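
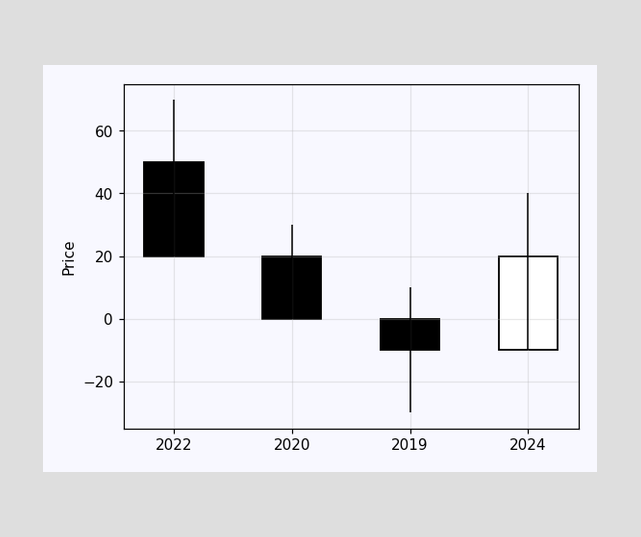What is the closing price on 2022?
20

The 2022 candle closes at 20.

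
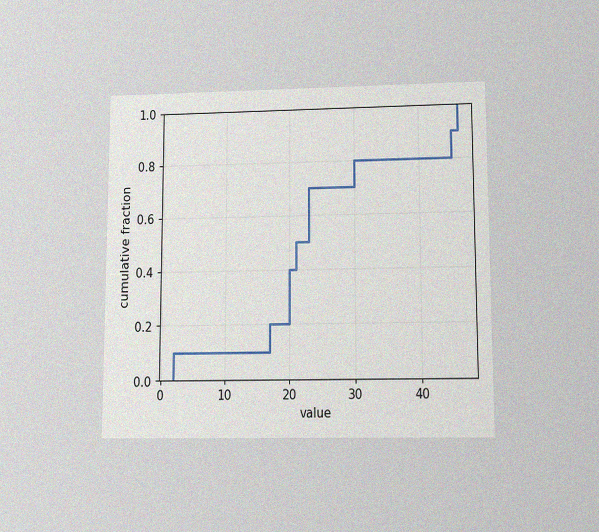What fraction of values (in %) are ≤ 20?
The chart is viewed slightly from below, with some photo noise. At x=20 the ECDF step is at 40%.

40%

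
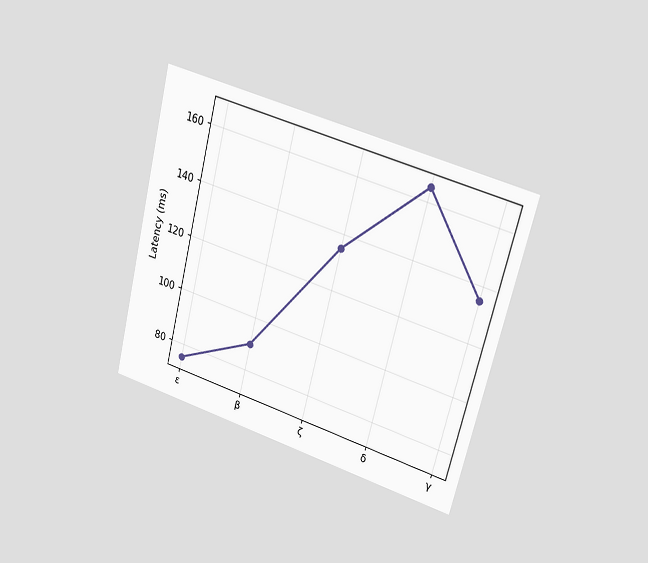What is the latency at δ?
The chart is tilted about 14° clockwise and viewed at a slight angle. At δ, the line is at 165ms.

165ms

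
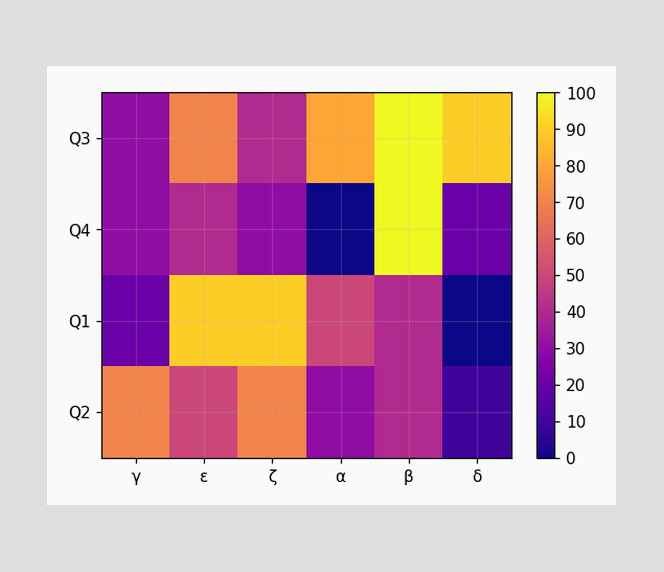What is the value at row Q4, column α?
Matching cell (Q4, α) against the colorbar gives 0.

0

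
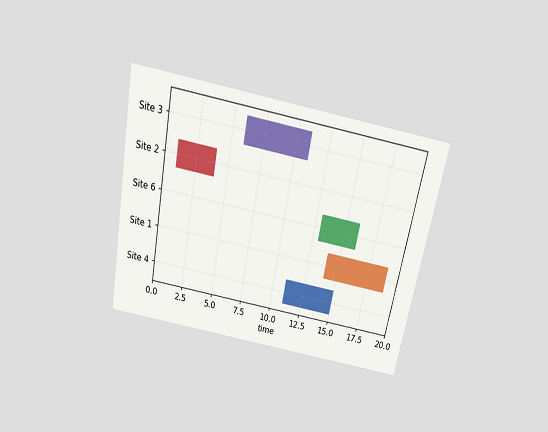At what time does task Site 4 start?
The chart is tilted about 11° clockwise and viewed slightly from above. The Site 4 bar begins at t=11.

11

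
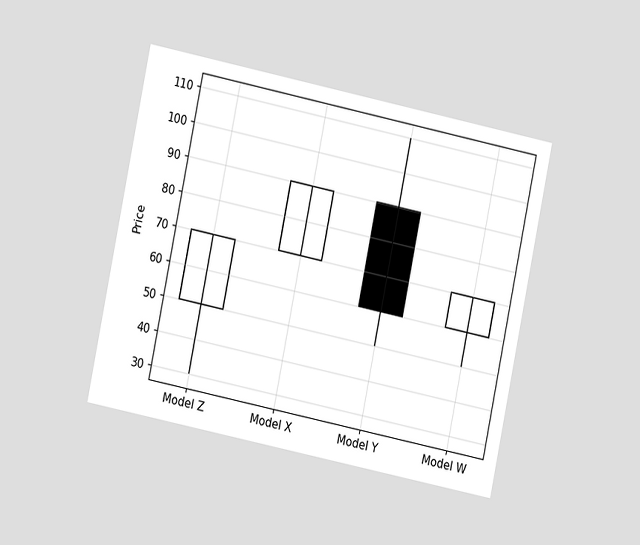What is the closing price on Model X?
The chart is tilted about 12° clockwise and viewed at a slight angle. The Model X candle closes at 90.

90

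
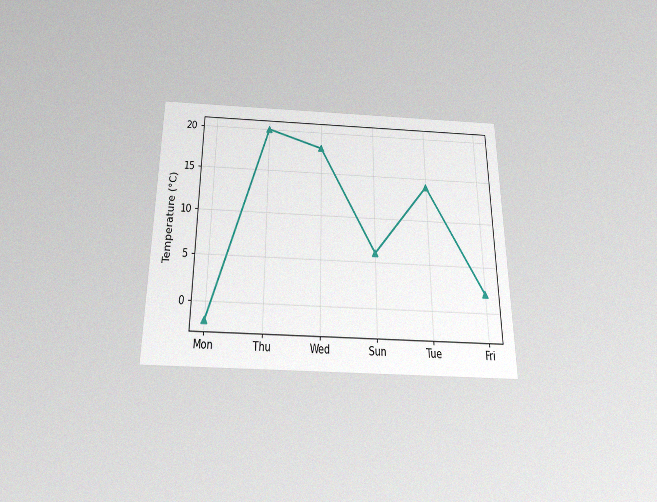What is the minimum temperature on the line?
-2°C

The chart is viewed slightly from below, with some photo noise. The lowest point is at Mon, and reading across to the y-axis gives -2°C.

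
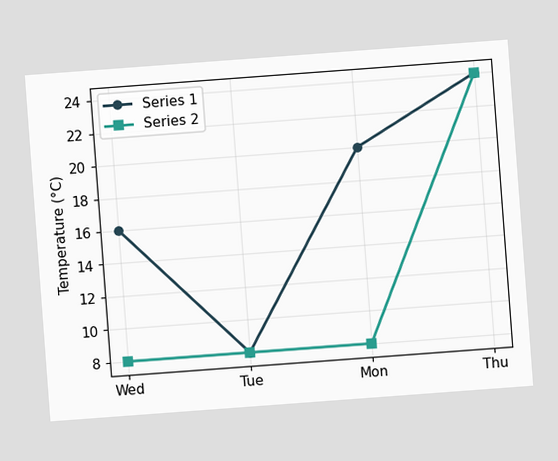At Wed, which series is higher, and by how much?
Series 1, by 8°C

The chart is tilted about 4° counter-clockwise. At Wed, Series 1 sits above the other line by 8°C.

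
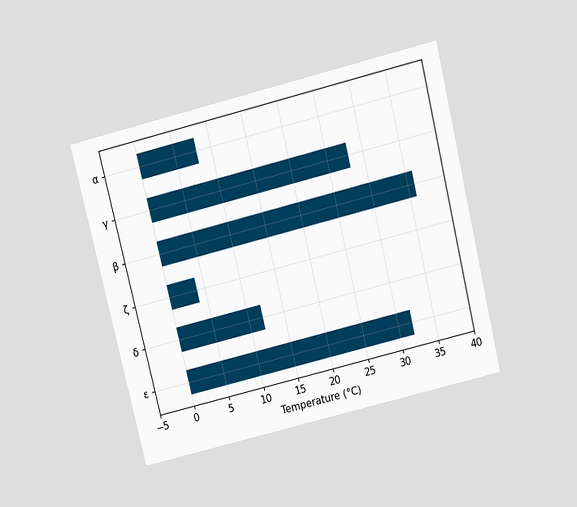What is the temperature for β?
The chart is tilted about 14° counter-clockwise and viewed slightly from above. Reading along the chart's x-axis, the β bar reaches 36°C.

36°C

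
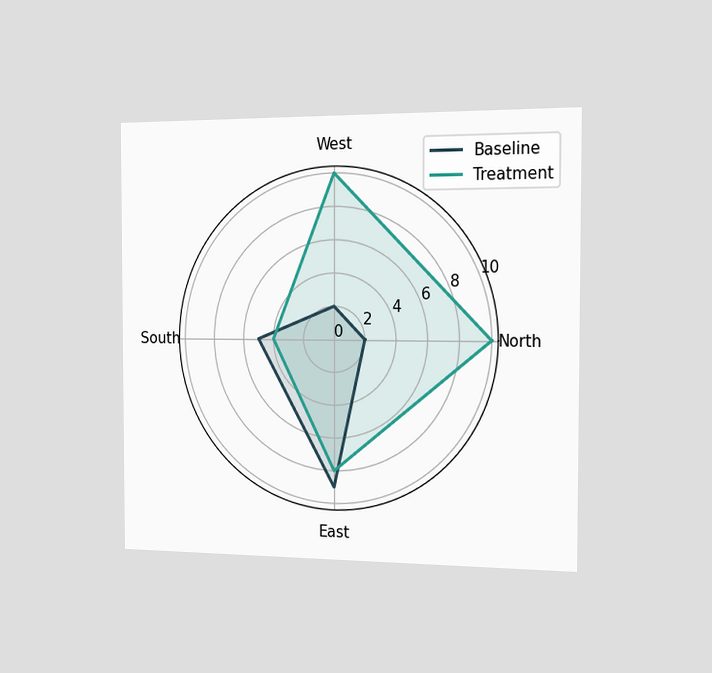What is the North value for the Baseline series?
2

The chart is viewed slightly from the right. On the North axis, Baseline reaches 2.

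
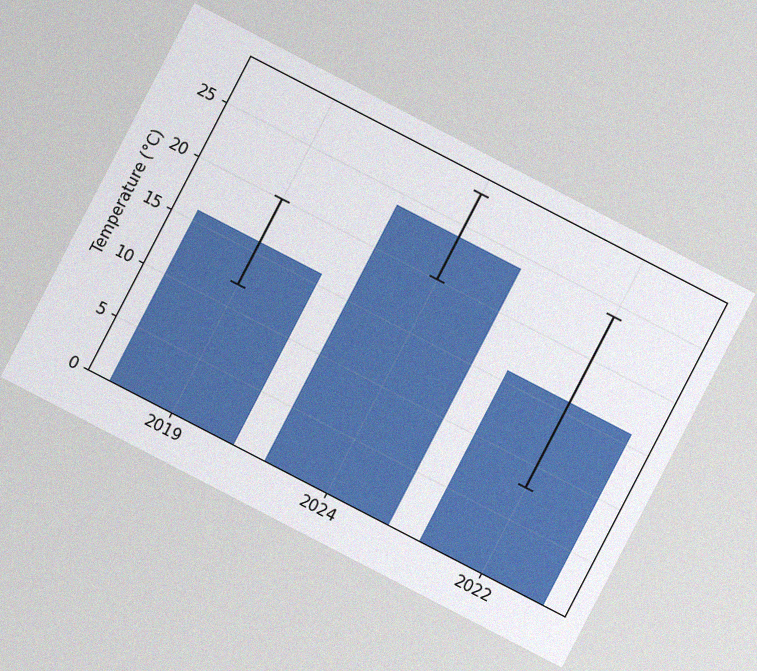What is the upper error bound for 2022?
The chart is tilted about 27° clockwise, with some photo noise. The 2022 bar's upper whisker reaches 24°C.

24°C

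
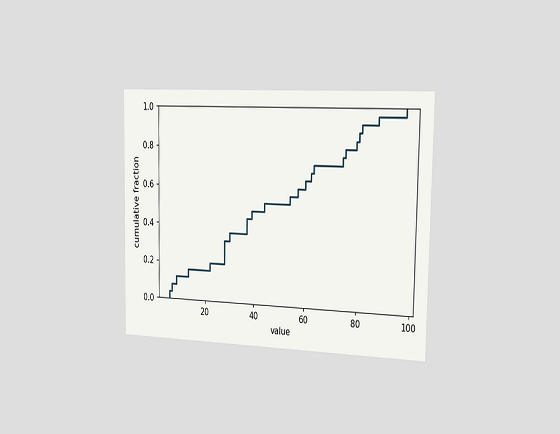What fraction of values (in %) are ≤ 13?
16%

The chart is viewed slightly from the right. At x=13 the ECDF step is at 16%.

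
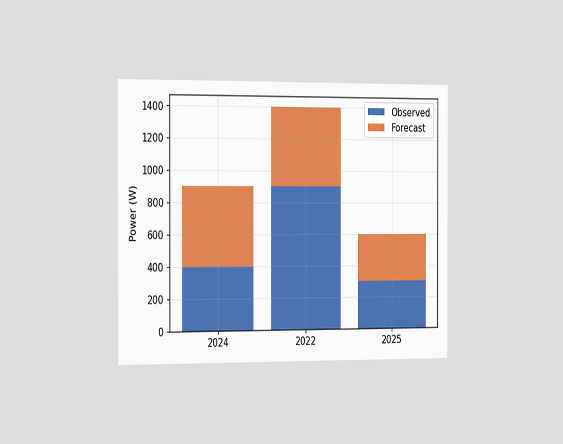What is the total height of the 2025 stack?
600W

The chart is viewed slightly from the left. The 2025 stack's top reaches 600W on the y-axis.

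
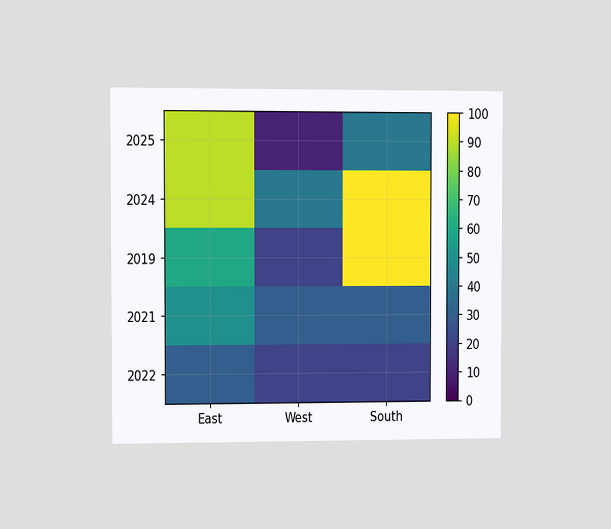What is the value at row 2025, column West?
10

The chart is viewed at a slight angle. Matching cell (2025, West) against the colorbar gives 10.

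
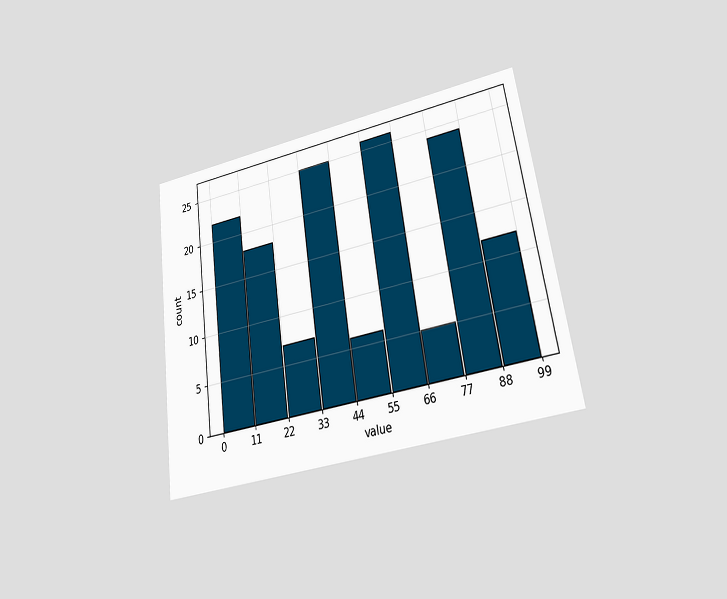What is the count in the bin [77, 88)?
24

The chart is tilted about 8° counter-clockwise and viewed at a slight angle. The [77, 88) bin has height 24.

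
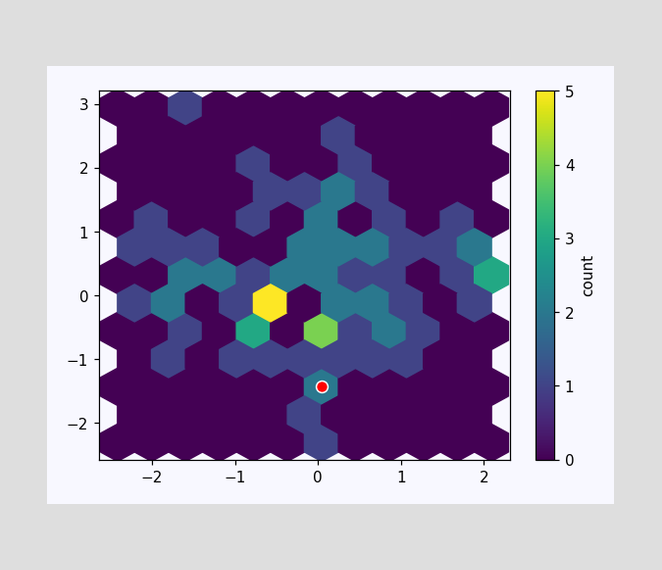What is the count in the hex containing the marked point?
2

The marked hex reads 2 on the colorbar.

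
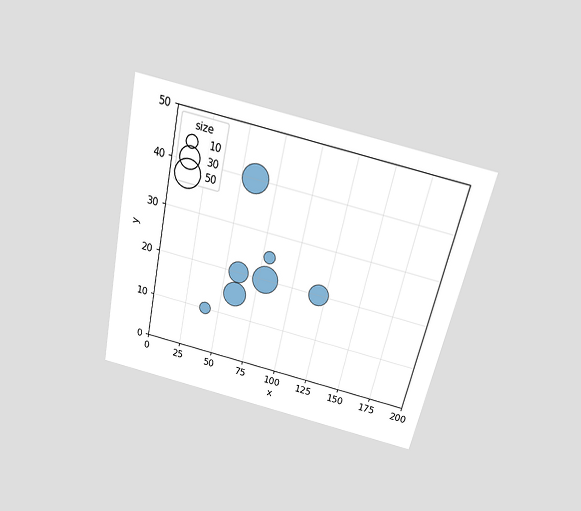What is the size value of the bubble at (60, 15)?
40

The chart is tilted about 13° clockwise and viewed slightly from above. Matching the bubble at (60, 15) against the size legend gives 40.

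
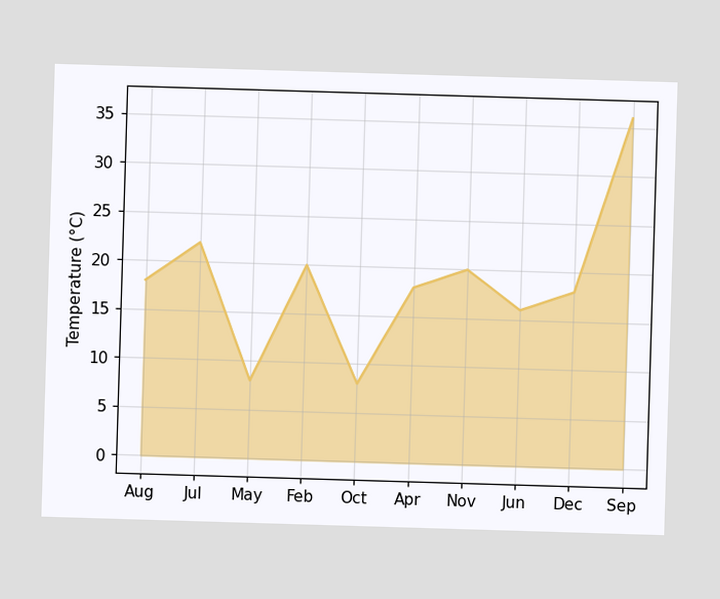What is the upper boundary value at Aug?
18°C

At Aug the upper boundary is at 18°C.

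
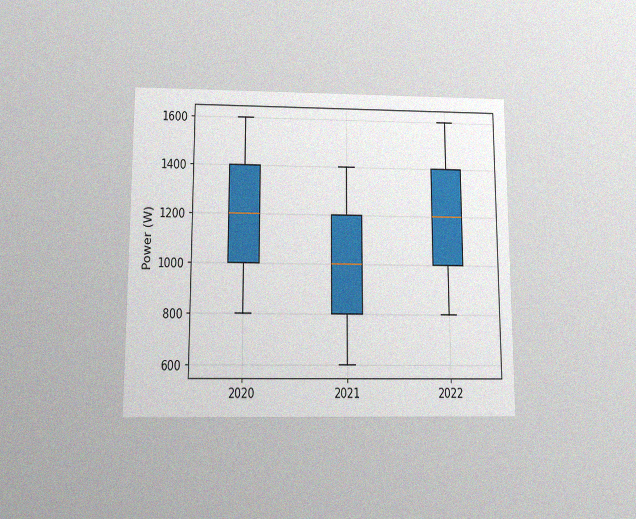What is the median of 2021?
The chart is viewed slightly from below, with some photo noise. The median line in the 2021 box sits at 1000W.

1000W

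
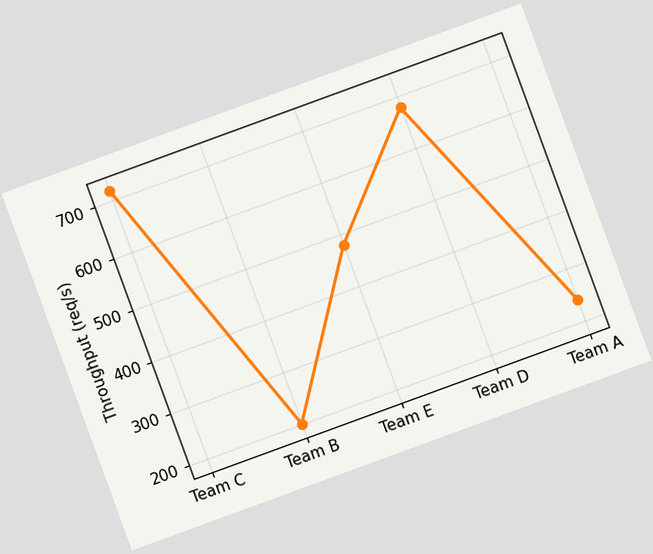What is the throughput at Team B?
The chart is tilted about 20° counter-clockwise. At Team B, the line is at 200req/s.

200req/s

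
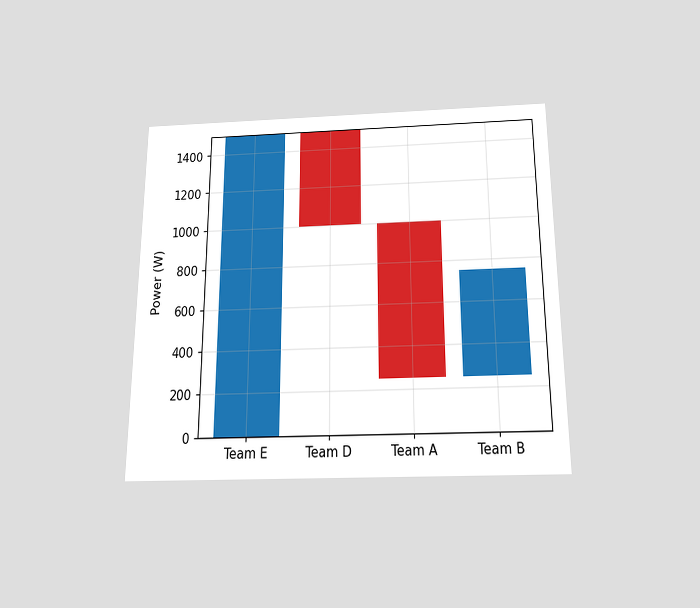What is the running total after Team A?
250W

The chart is viewed slightly from below. After Team A the running total reaches 250W.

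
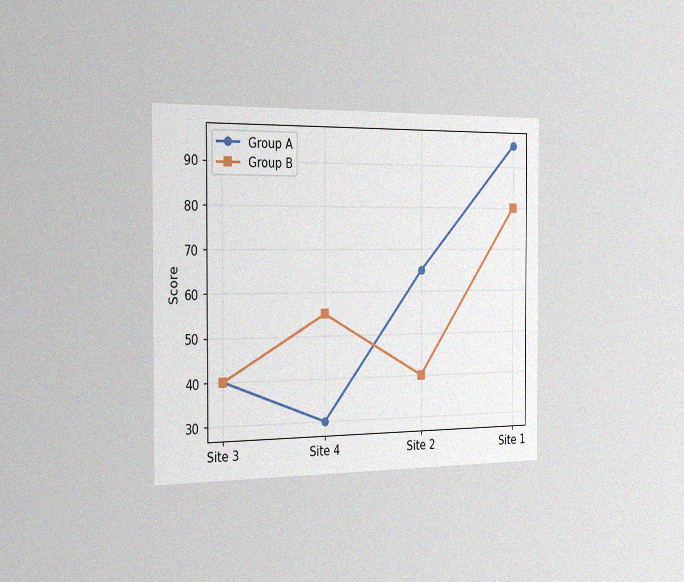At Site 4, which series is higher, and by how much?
The chart is viewed slightly from the left, with some photo noise. At Site 4, Group B sits above the other line by 25.

Group B, by 25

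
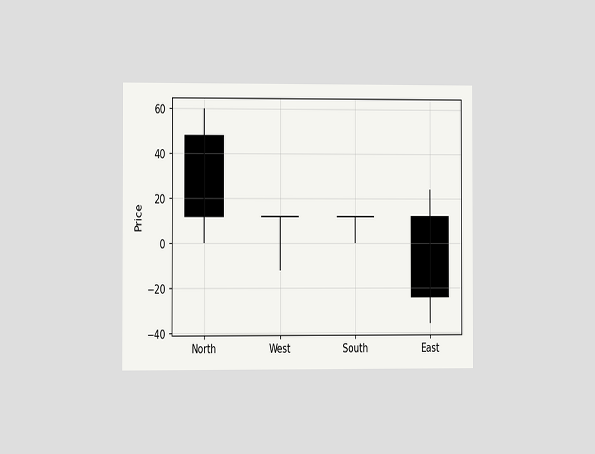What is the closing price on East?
The chart is viewed slightly from the left. The East candle closes at -24.

-24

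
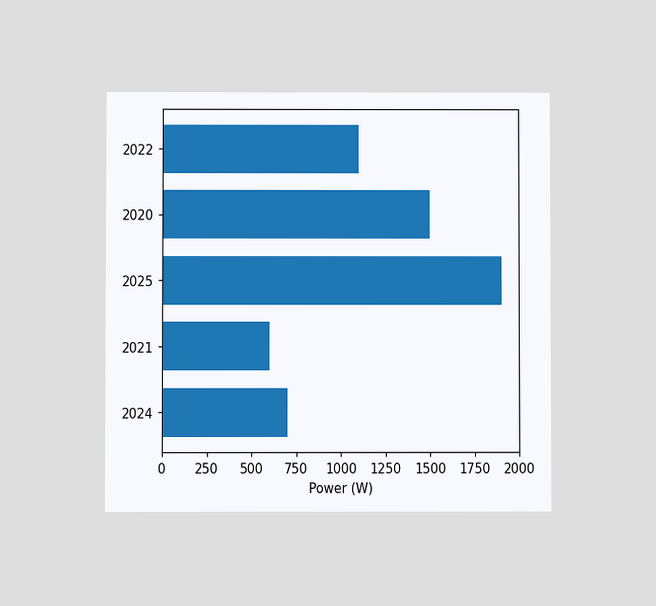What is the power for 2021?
The chart is viewed at a slight angle. Reading along the chart's x-axis, the 2021 bar reaches 600W.

600W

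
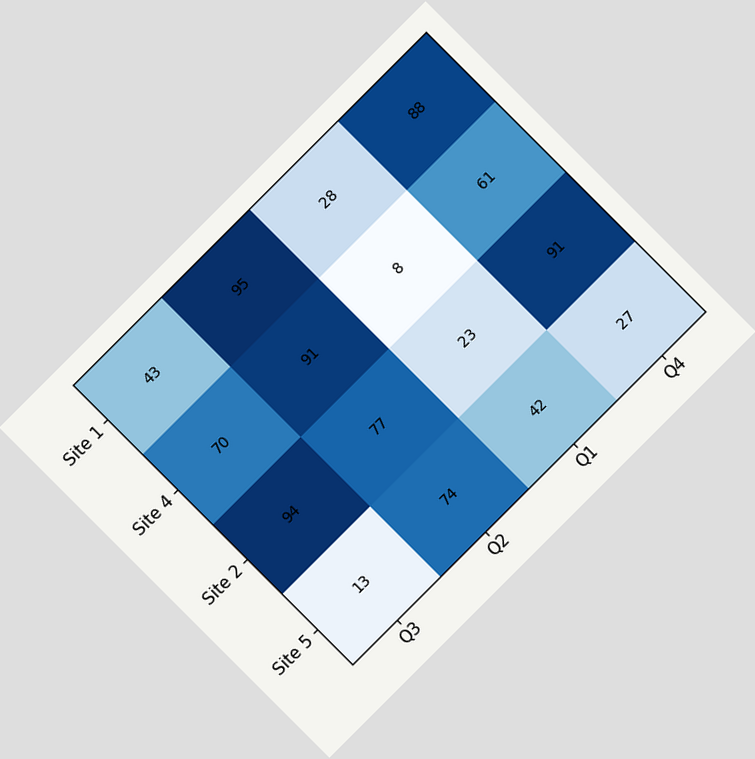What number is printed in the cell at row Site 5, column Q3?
The chart is tilted about 45° counter-clockwise. The (Site 5, Q3) cell reads 13.

13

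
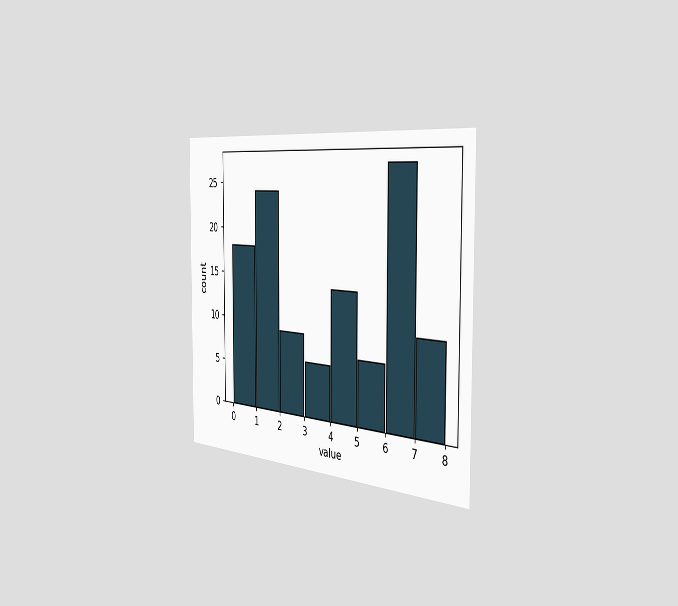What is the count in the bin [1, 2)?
The chart is viewed slightly from the right. The [1, 2) bin has height 24.

24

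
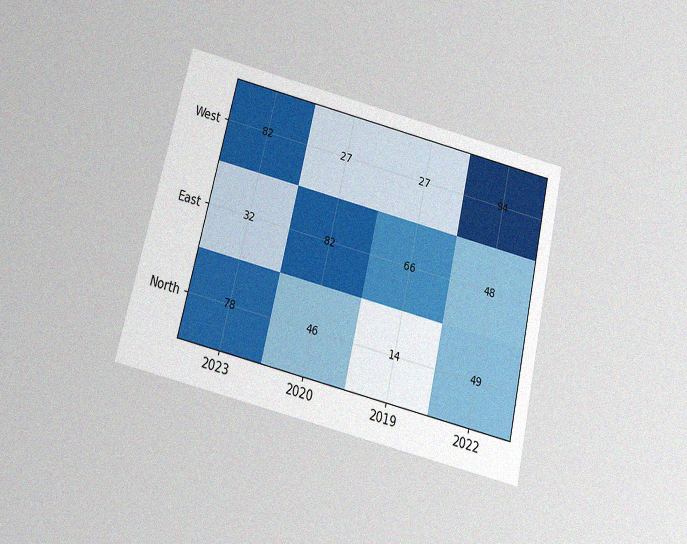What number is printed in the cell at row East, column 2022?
48

The chart is tilted about 13° clockwise and viewed slightly from below, with some photo noise. The (East, 2022) cell reads 48.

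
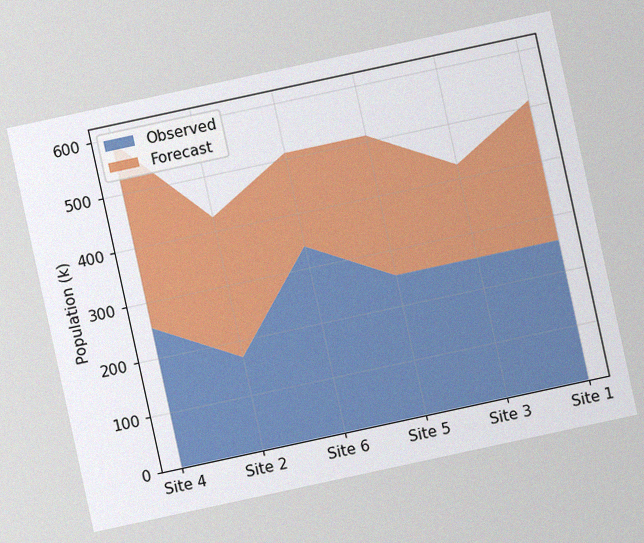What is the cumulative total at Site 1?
The chart is tilted about 12° counter-clockwise, with some photo noise. The stacked total at Site 1 reaches 510k.

510k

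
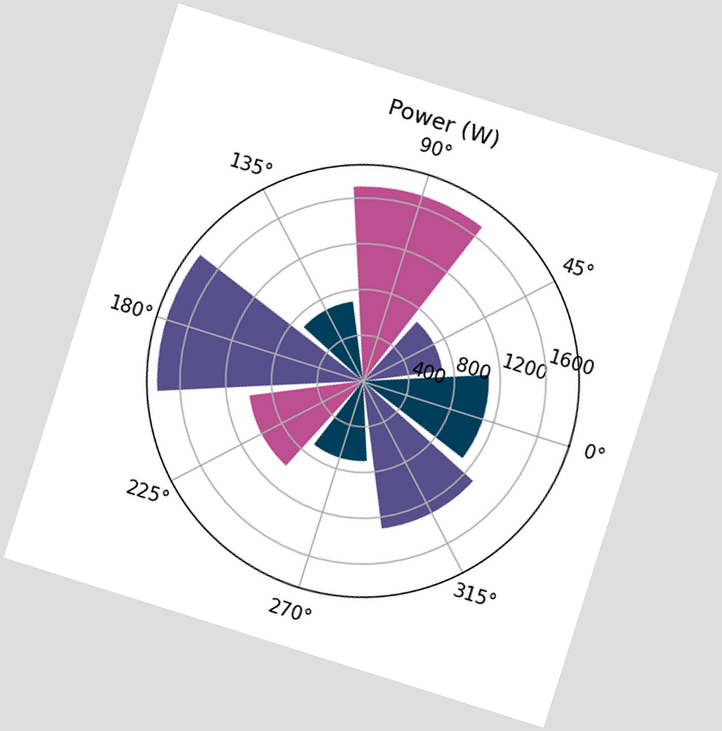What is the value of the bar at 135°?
The chart is tilted about 17° clockwise. The bar at 135° reaches 700W on the radial axis.

700W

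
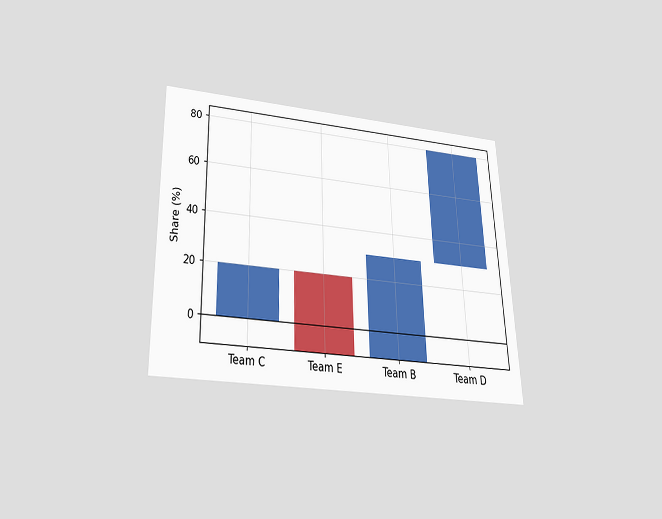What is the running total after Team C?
The chart is viewed slightly from below. After Team C the running total reaches 20%.

20%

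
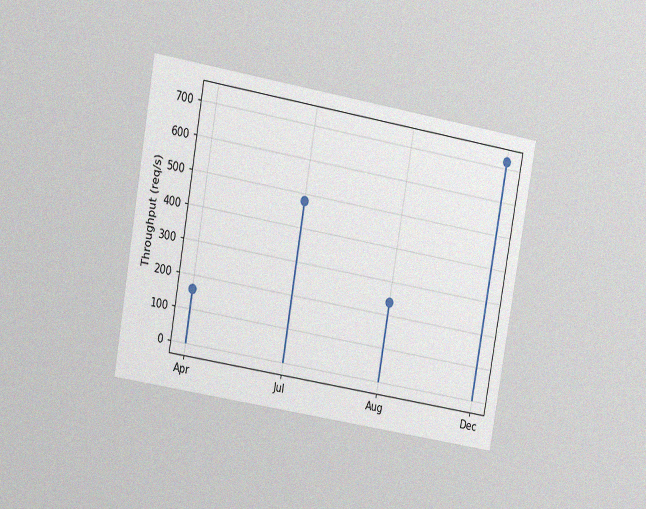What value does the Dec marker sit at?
The chart is tilted about 10° clockwise and viewed at a slight angle, with some photo noise. The Dec marker sits at 720req/s.

720req/s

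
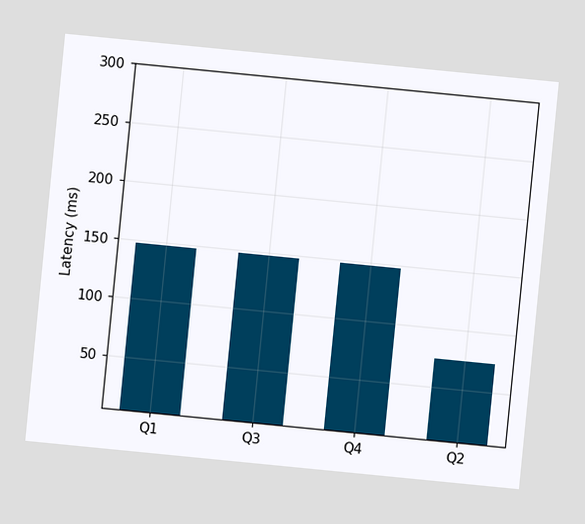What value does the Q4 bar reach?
The chart is tilted about 6° clockwise. Reading along the chart's y-axis, the Q4 bar reaches 148ms.

148ms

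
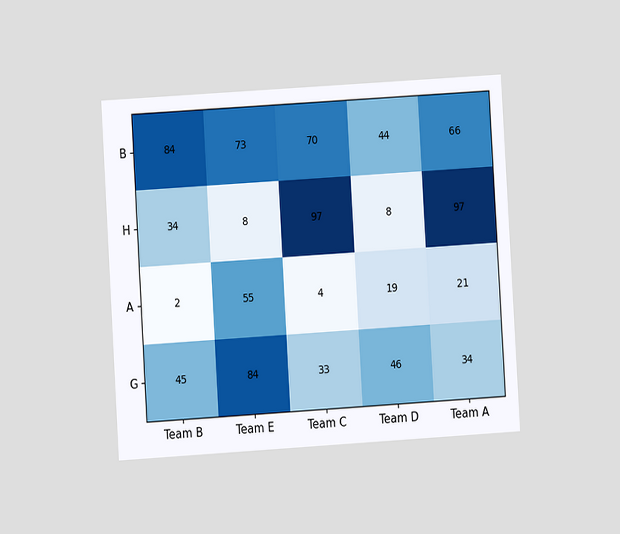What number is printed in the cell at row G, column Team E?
The chart is tilted about 3° counter-clockwise and viewed at a slight angle. The (G, Team E) cell reads 84.

84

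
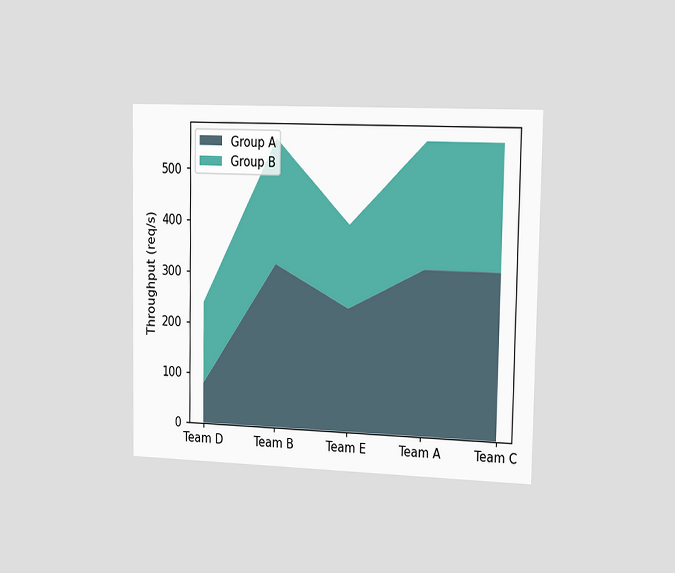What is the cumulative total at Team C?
The chart is viewed slightly from the right. The stacked total at Team C reaches 560req/s.

560req/s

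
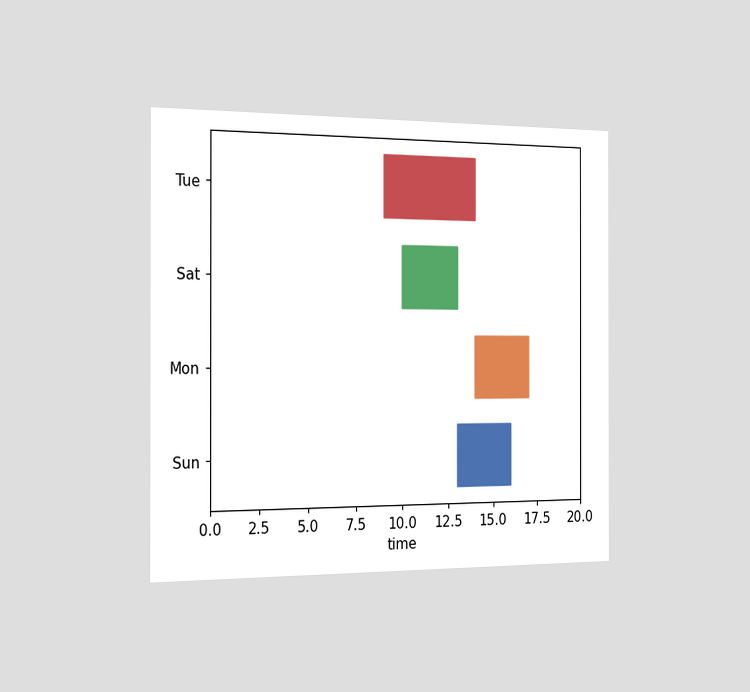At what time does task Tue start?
The chart is viewed slightly from the left. The Tue bar begins at t=9.

9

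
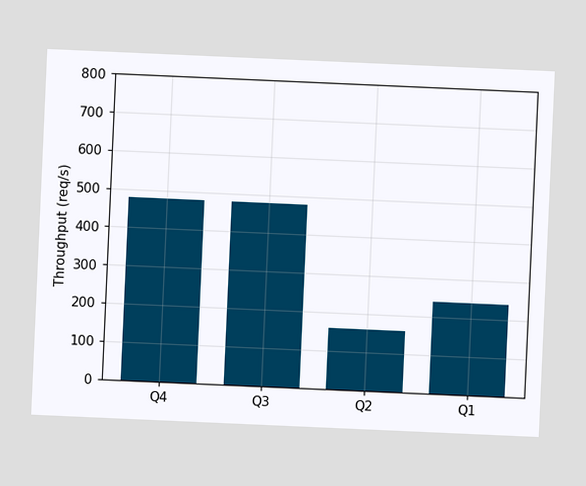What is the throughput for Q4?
The chart is tilted about 3° clockwise. Reading along the chart's y-axis, the Q4 bar reaches 480req/s.

480req/s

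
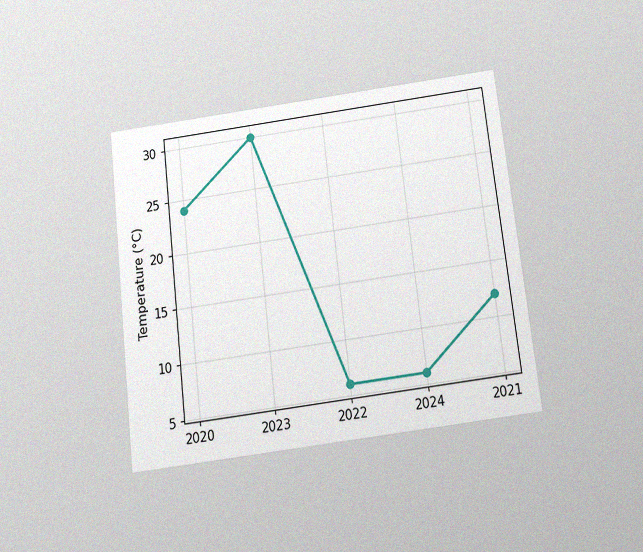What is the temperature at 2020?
24°C

The chart is tilted about 7° counter-clockwise and viewed slightly from below, with some photo noise. At 2020, the line is at 24°C.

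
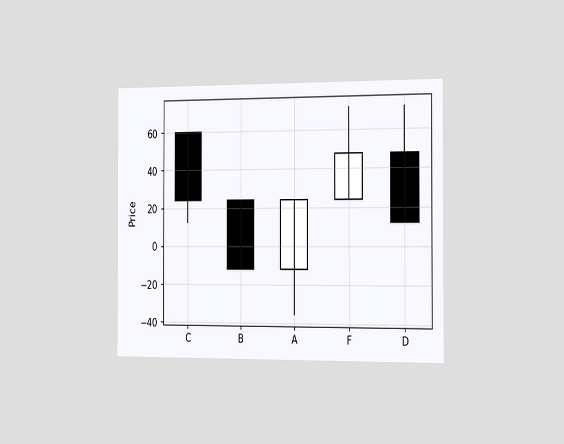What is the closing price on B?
The chart is viewed slightly from the right. The B candle closes at -12.

-12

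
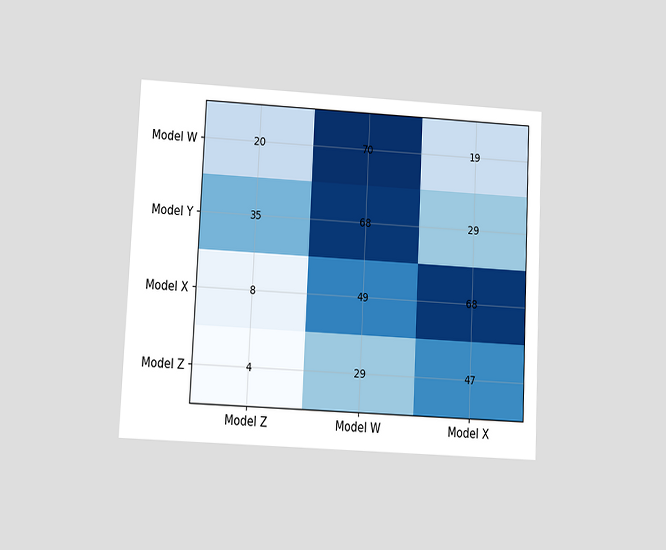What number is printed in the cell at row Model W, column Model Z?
20

The chart is tilted about 3° clockwise and viewed at a slight angle. The (Model W, Model Z) cell reads 20.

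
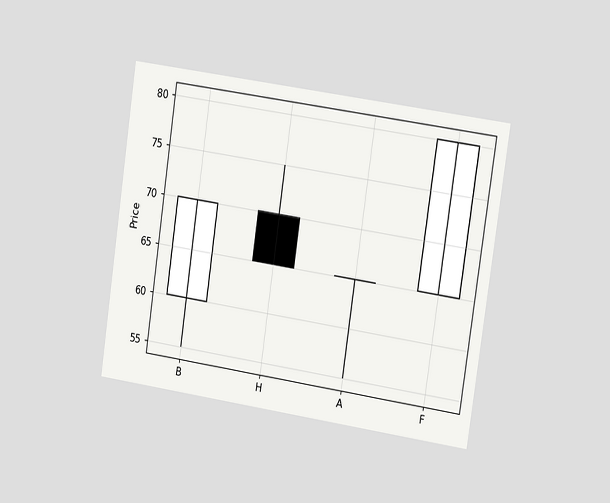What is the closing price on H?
The chart is tilted about 8° clockwise and viewed at a slight angle. The H candle closes at 65.

65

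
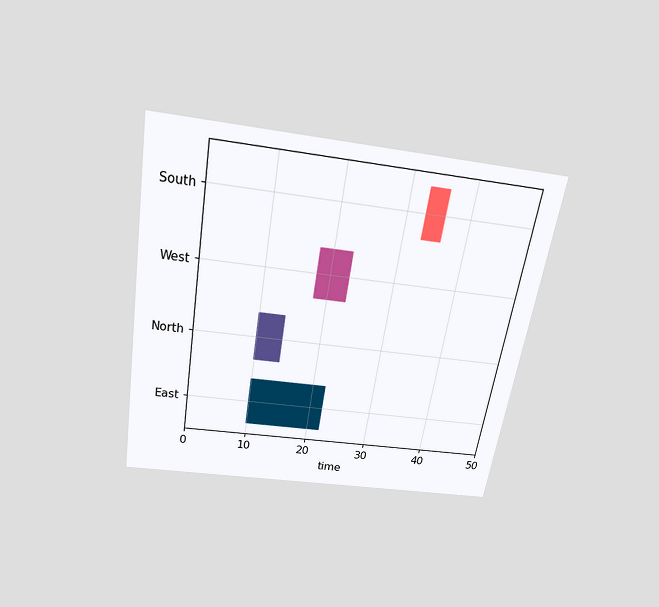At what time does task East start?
10

The chart is tilted about 9° clockwise and viewed slightly from above. The East bar begins at t=10.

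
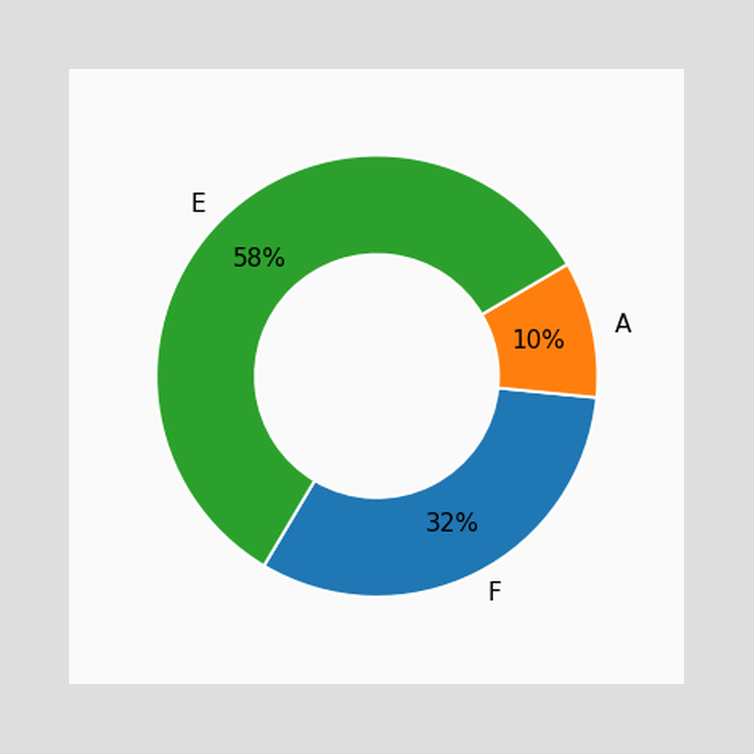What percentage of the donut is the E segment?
The E segment takes up 58% of the ring.

58%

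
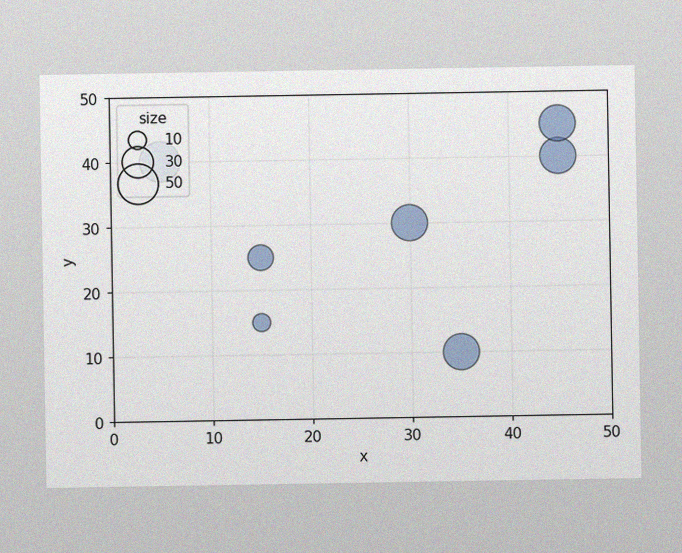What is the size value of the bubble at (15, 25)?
The image has some photo noise and uneven lighting. Matching the bubble at (15, 25) against the size legend gives 20.

20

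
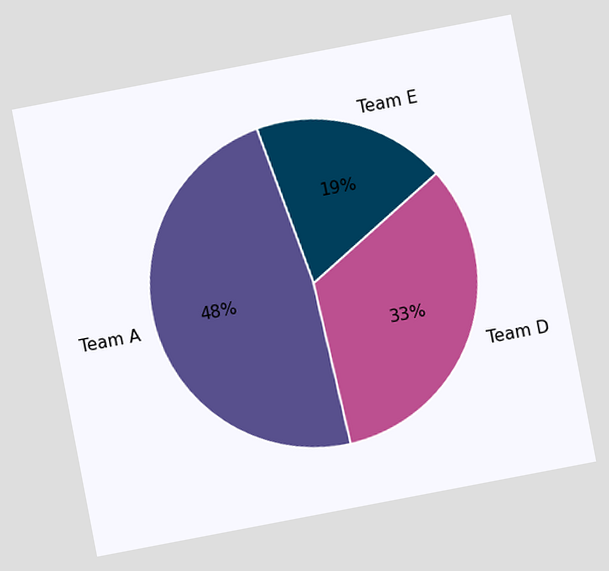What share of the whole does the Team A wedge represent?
The chart is tilted about 11° counter-clockwise. The Team A slice takes up 48% of the pie.

48%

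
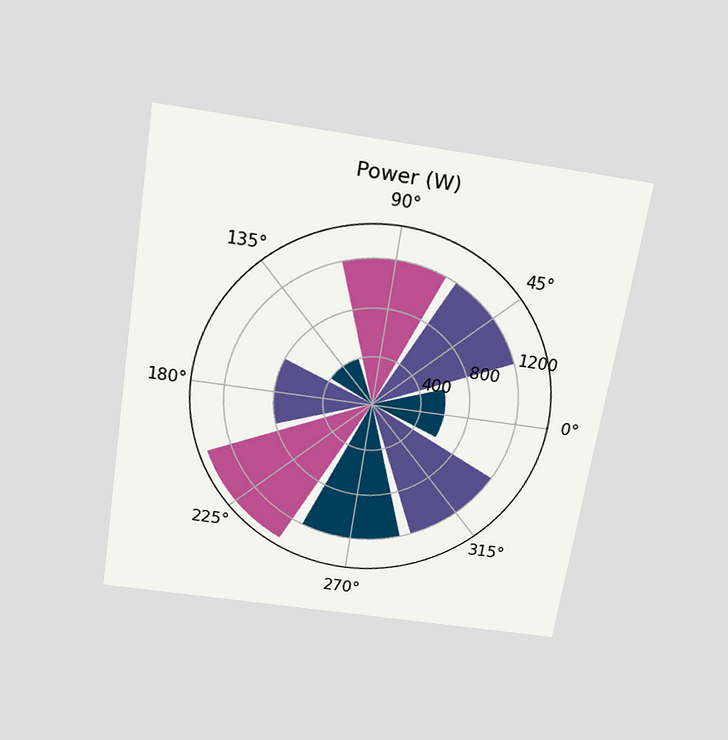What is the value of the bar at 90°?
1200W

The chart is tilted about 9° clockwise and viewed slightly from above. The bar at 90° reaches 1200W on the radial axis.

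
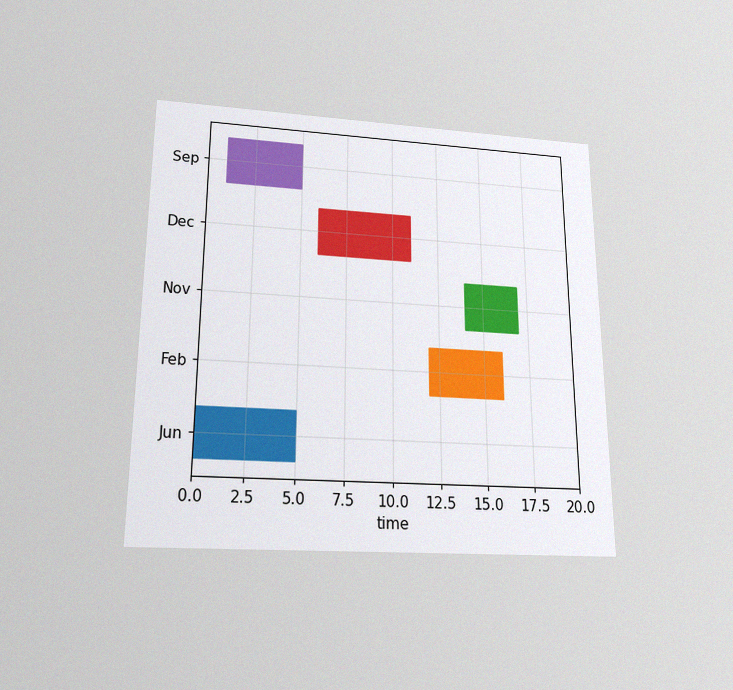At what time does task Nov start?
The chart is viewed slightly from below, with some photo noise. The Nov bar begins at t=14.

14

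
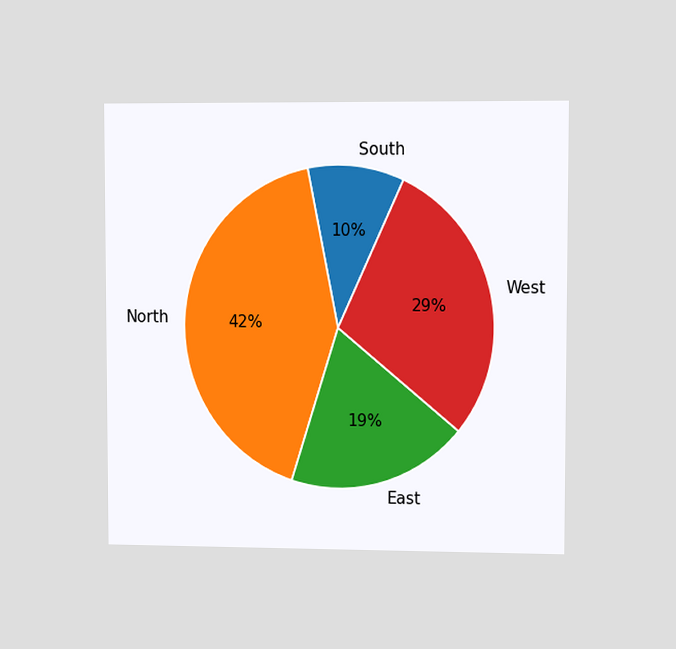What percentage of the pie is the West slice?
The chart is viewed at a slight angle. The West slice takes up 29% of the pie.

29%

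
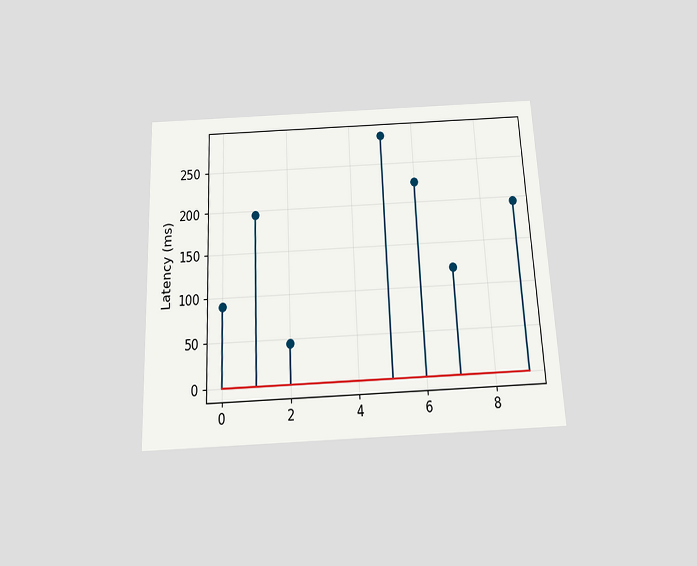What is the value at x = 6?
225ms

The chart is tilted about 3° counter-clockwise and viewed slightly from below. The stem at x=6 reaches 225ms.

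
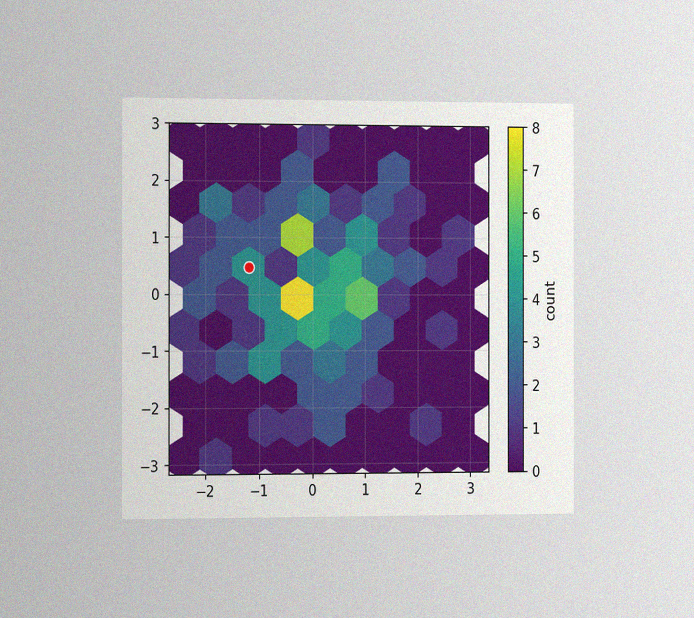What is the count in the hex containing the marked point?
The chart is viewed slightly from the left, with some photo noise. The marked hex reads 4 on the colorbar.

4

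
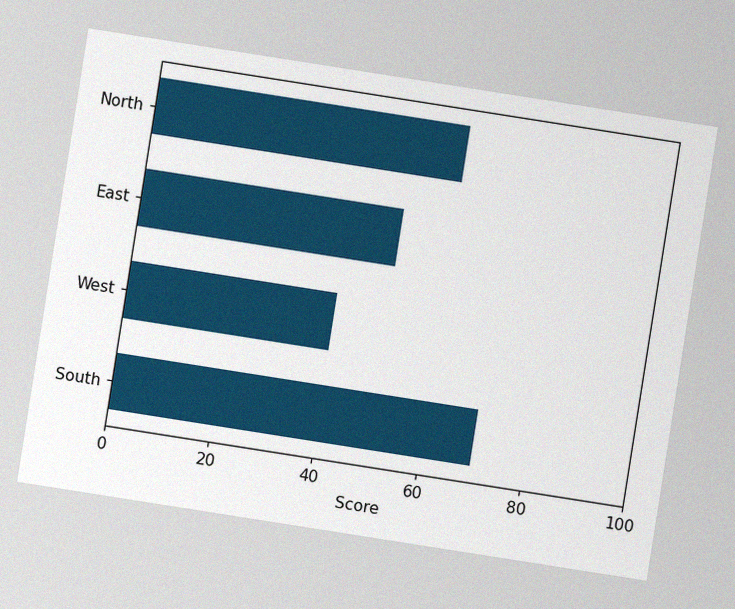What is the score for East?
The chart is tilted about 9° clockwise, with some photo noise. Reading along the chart's x-axis, the East bar reaches 50.

50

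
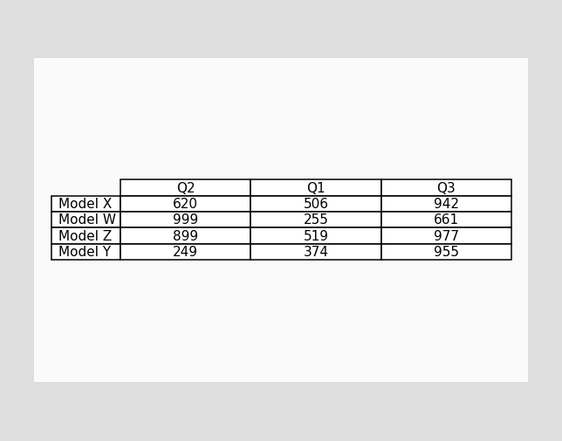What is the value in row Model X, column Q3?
The (Model X, Q3) cell reads 942.

942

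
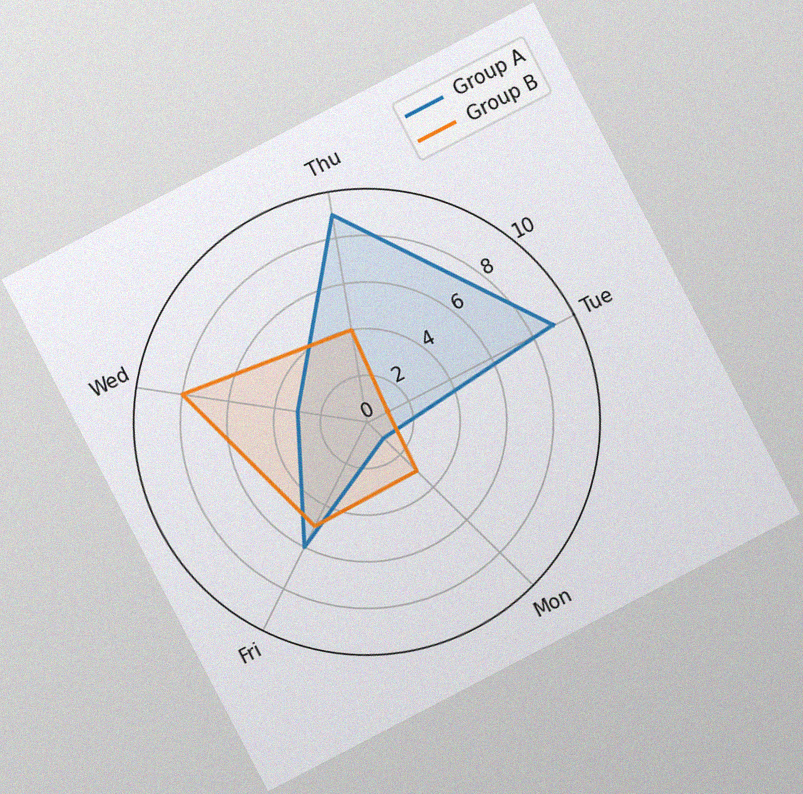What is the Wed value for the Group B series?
The chart is tilted about 28° counter-clockwise, with some photo noise. On the Wed axis, Group B reaches 8.

8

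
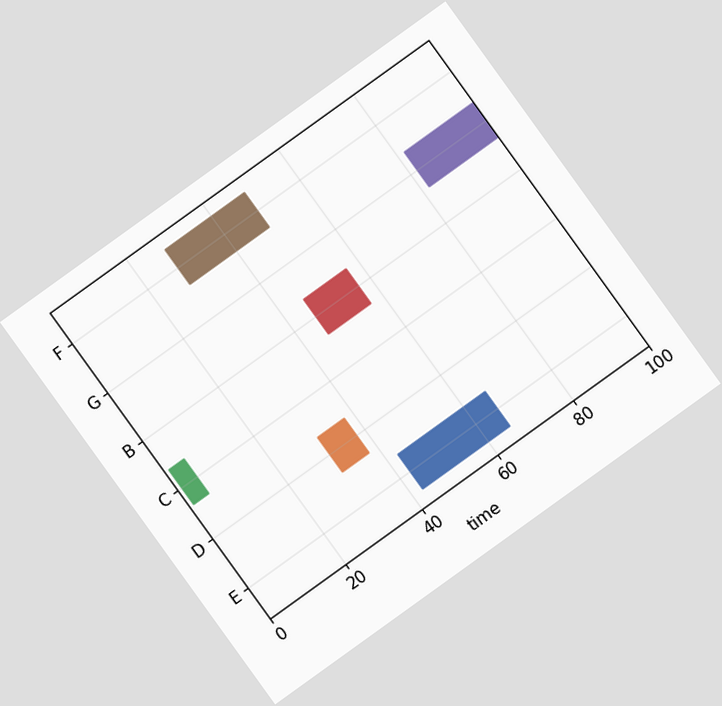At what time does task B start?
46

The chart is tilted about 36° counter-clockwise. The B bar begins at t=46.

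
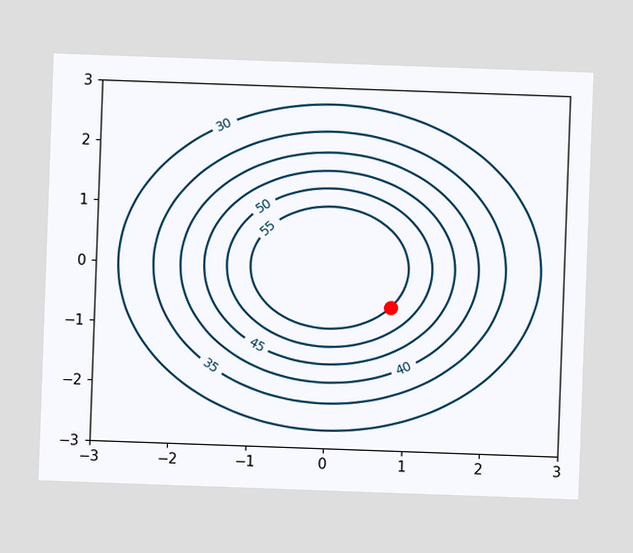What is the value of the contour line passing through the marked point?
The chart is tilted about 2° clockwise. The marked point sits on the contour labelled 55.

55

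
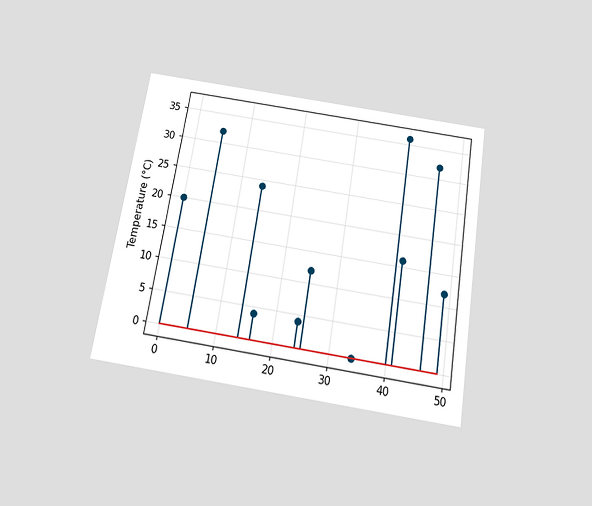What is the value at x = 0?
The chart is tilted about 9° clockwise and viewed slightly from below. The stem at x=0 reaches 20°C.

20°C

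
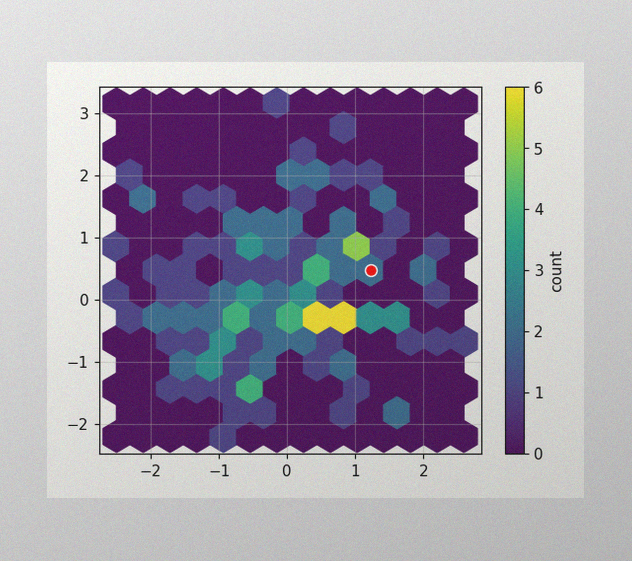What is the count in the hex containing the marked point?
The image has some photo noise and uneven lighting. The marked hex reads 2 on the colorbar.

2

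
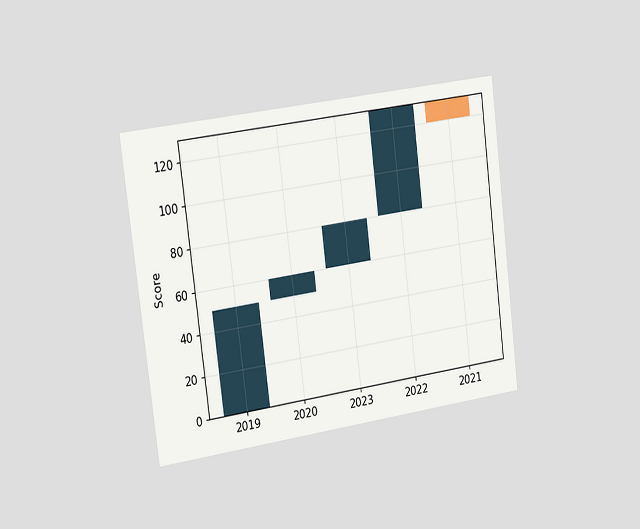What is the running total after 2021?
120

The chart is tilted about 7° counter-clockwise and viewed slightly from the left. After 2021 the running total reaches 120.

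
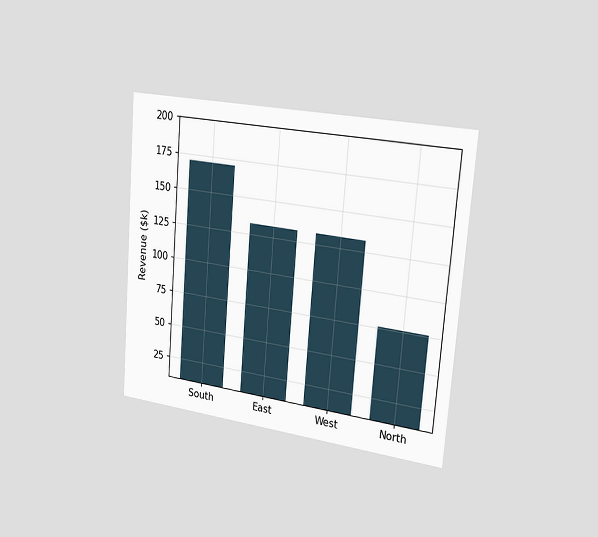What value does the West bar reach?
The chart is tilted about 5° clockwise and viewed slightly from the right. Reading along the chart's y-axis, the West bar reaches $133k.

$133k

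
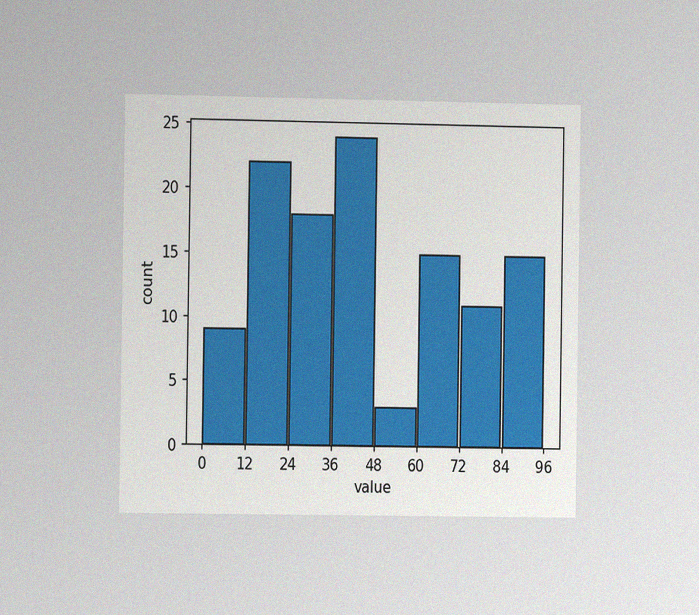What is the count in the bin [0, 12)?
The chart is viewed at a slight angle, with some photo noise. The [0, 12) bin has height 9.

9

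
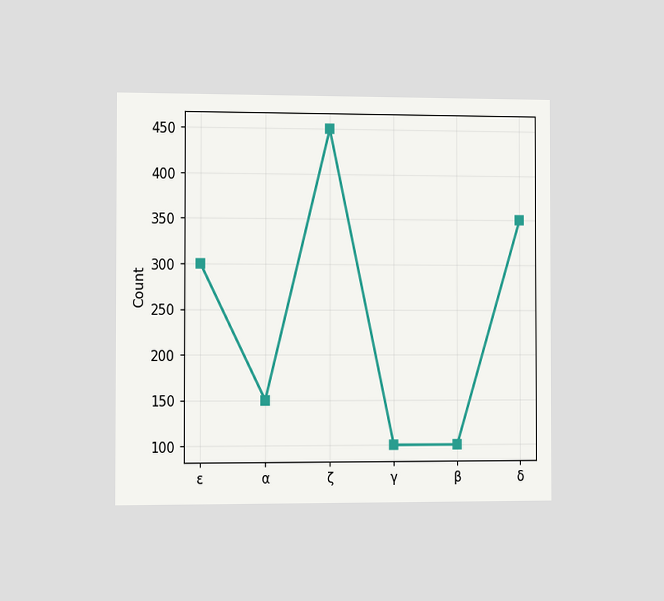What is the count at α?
150

The chart is viewed slightly from the left. At α, the line is at 150.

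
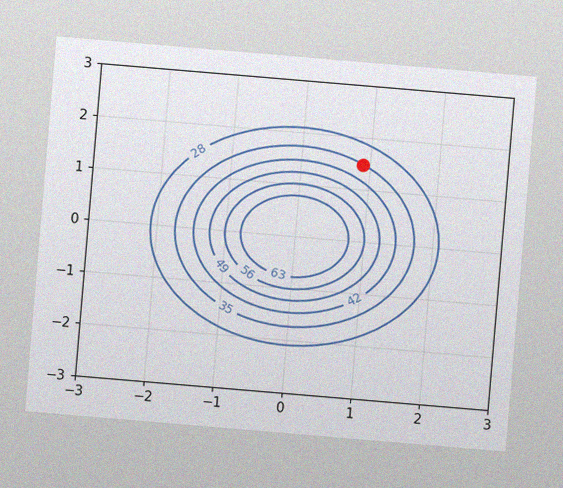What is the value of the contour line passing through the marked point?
The chart is tilted about 5° clockwise, with some photo noise. The marked point sits on the contour labelled 35.

35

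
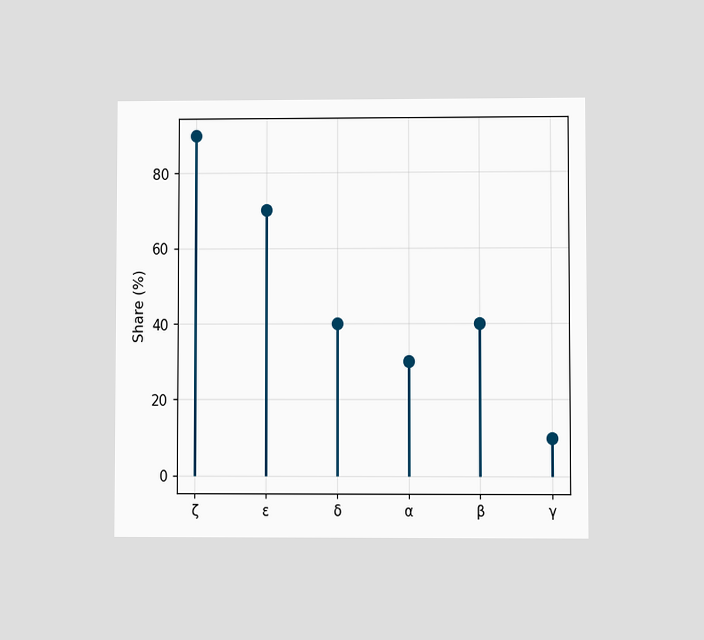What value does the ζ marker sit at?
90%

The chart is viewed at a slight angle. The ζ marker sits at 90%.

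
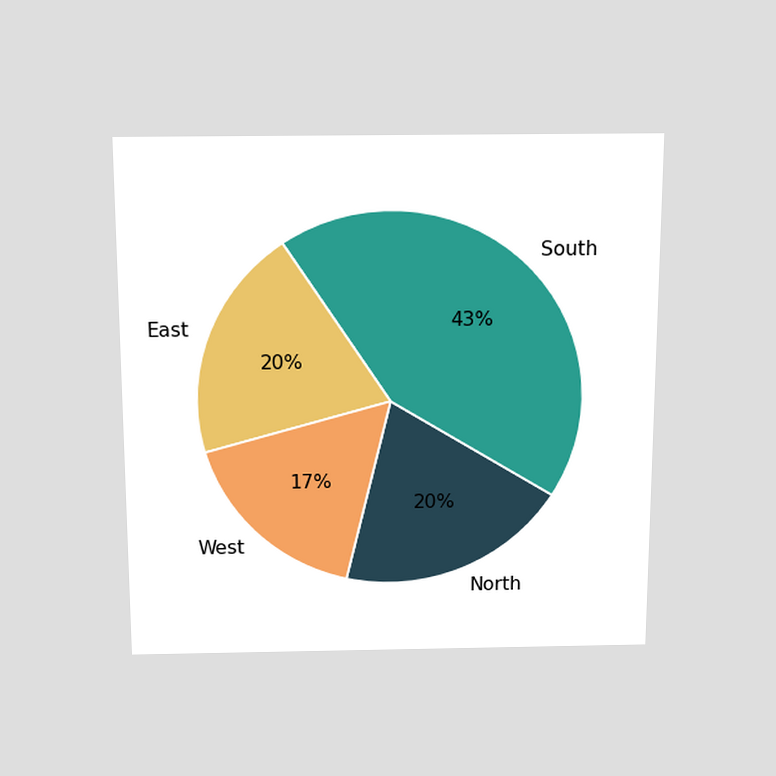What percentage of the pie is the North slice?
20%

The chart is viewed slightly from above. The North slice takes up 20% of the pie.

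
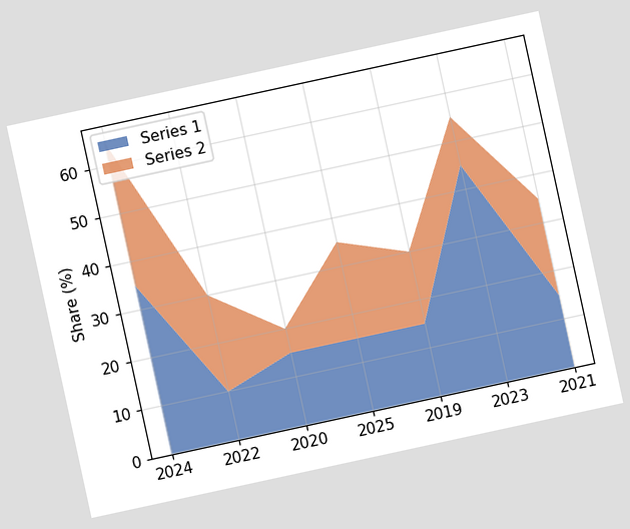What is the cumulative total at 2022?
30%

The chart is tilted about 12° counter-clockwise. The stacked total at 2022 reaches 30%.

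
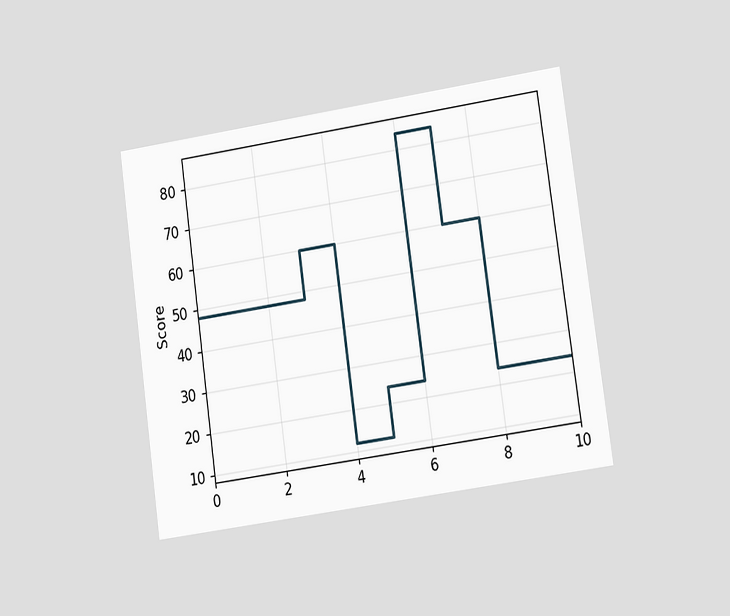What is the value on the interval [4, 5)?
12

The chart is tilted about 8° counter-clockwise and viewed at a slight angle. On [4, 5) the step sits at 12.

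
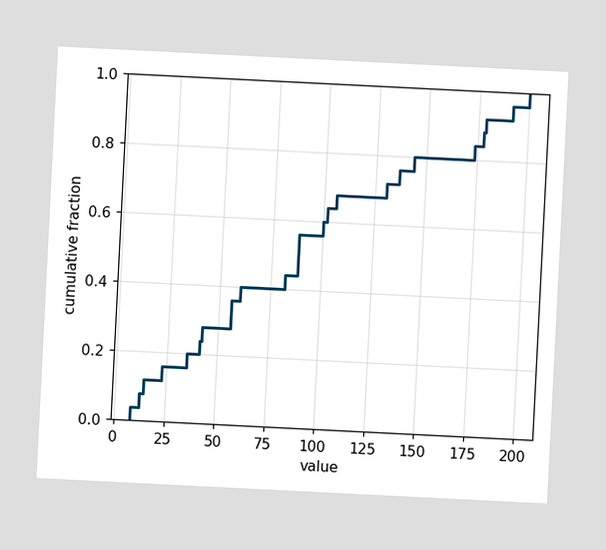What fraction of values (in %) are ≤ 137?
The chart is tilted about 3° clockwise. At x=137 the ECDF step is at 76%.

76%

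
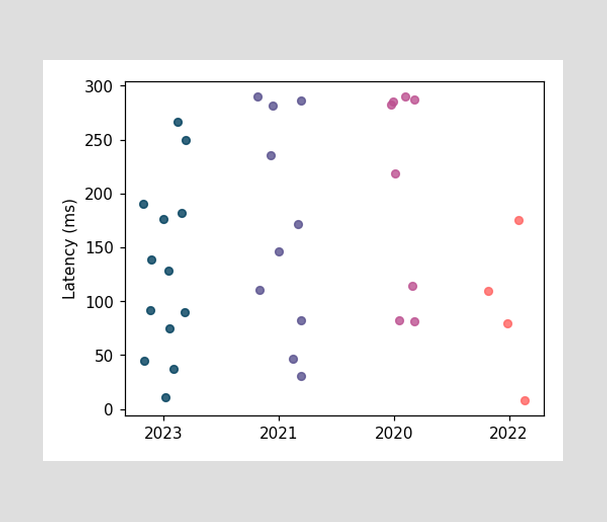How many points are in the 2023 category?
Counting the markers in the 2023 column gives 13.

13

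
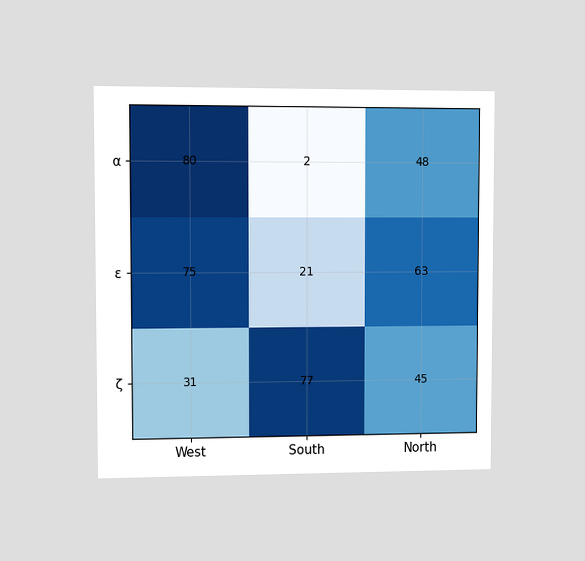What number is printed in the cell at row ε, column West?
The chart is viewed at a slight angle. The (ε, West) cell reads 75.

75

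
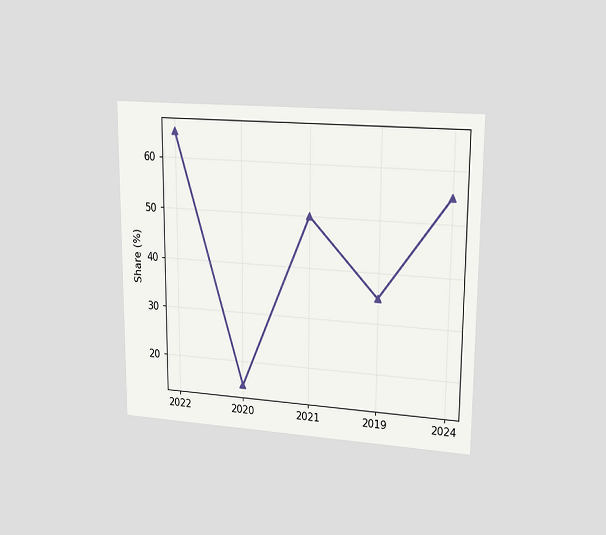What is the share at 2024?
The chart is viewed at a slight angle. At 2024, the line is at 55%.

55%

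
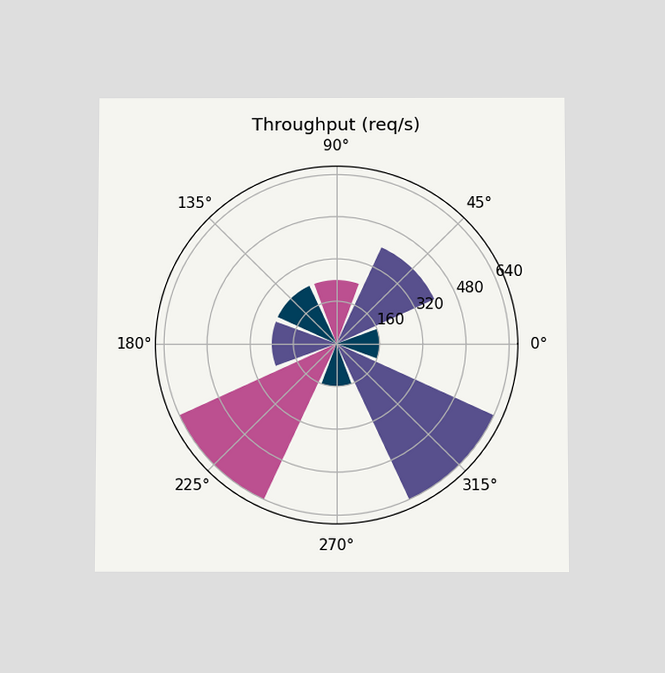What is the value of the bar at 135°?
The chart is viewed at a slight angle. The bar at 135° reaches 240req/s on the radial axis.

240req/s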